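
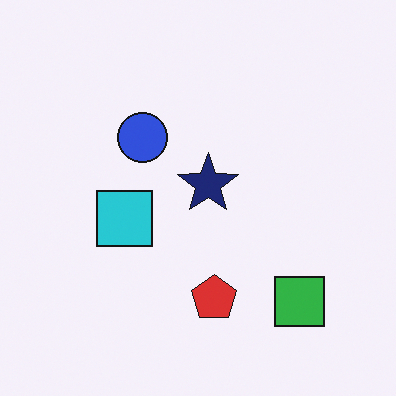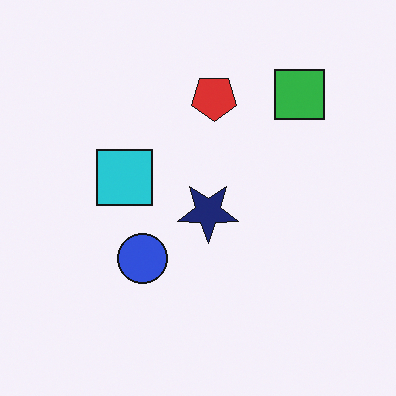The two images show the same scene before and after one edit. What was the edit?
The image was flipped vertically (top ↔ bottom).

The green square is in the bottom-right of the first image and the top-right of the second — shapes on opposite sides of the horizontal midline have swapped in a mirror flip.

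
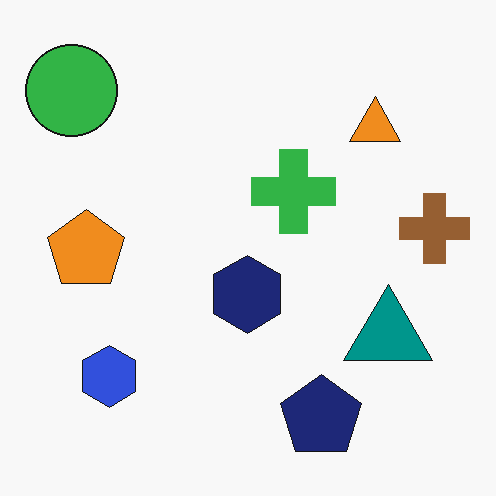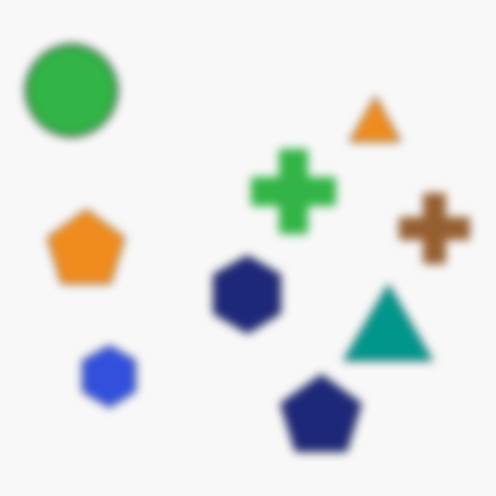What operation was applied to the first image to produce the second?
Noticeably gaussian-blurred.

Shape edges and outlines are uniformly softened across the whole image.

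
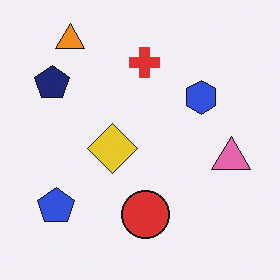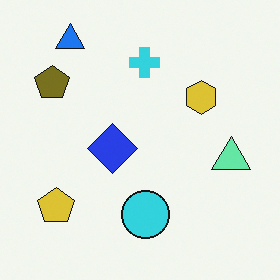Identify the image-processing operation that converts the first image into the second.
The transformation is: hue-shifted through roughly half the color wheel.

Every shape's color has rotated by the same amount around the hue wheel — a uniform hue shift.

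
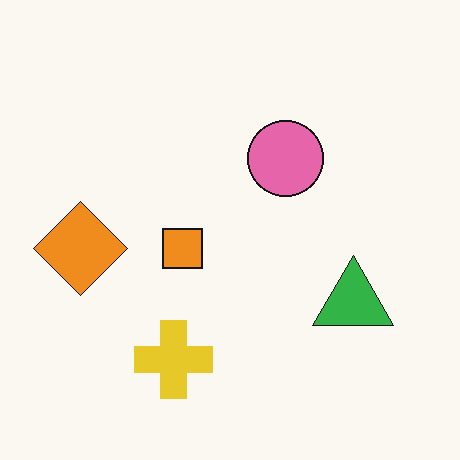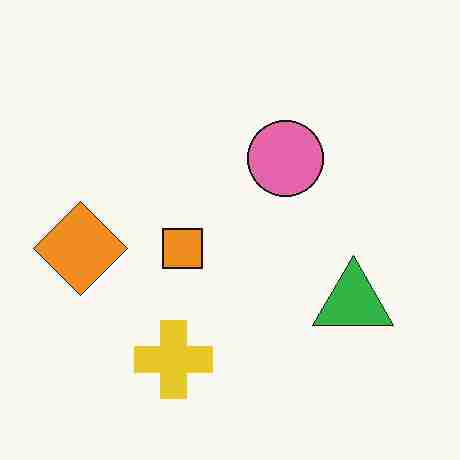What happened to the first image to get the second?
The second image is the first heavily JPEG-compressed with obvious blocking artifacts.

Blocky 8×8 compression artifacts appear around shape edges and the flat background shows ringing — characteristic JPEG degradation.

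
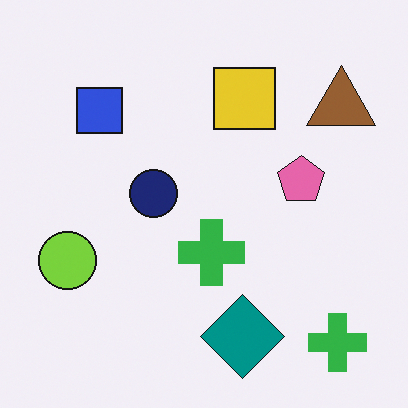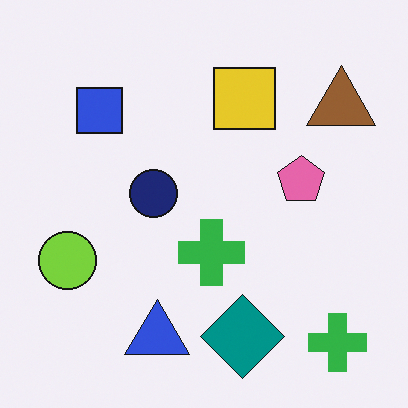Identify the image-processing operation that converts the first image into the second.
Overlaid with an additional blue triangle.

A blue triangle appears in the second image that is absent from the first.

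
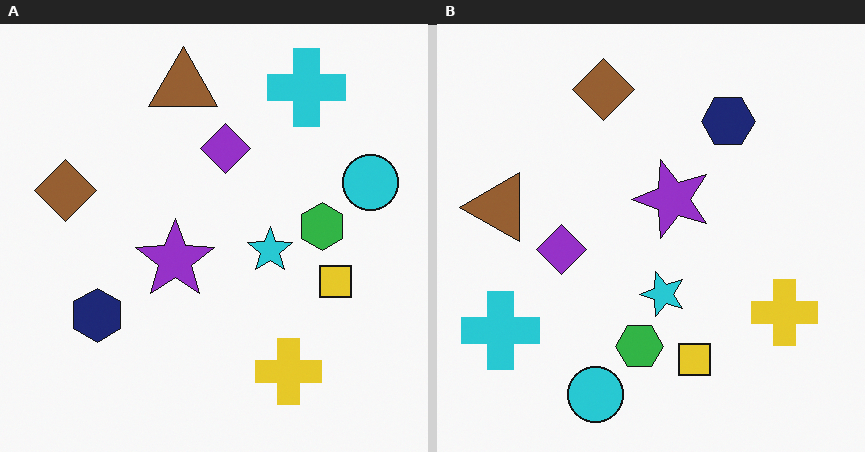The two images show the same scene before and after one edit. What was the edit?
Transposed (reflected across the top-left ↔ bottom-right diagonal).

Shapes have swapped their row and column positions — what was in the top-right is now in the bottom-left — a diagonal reflection.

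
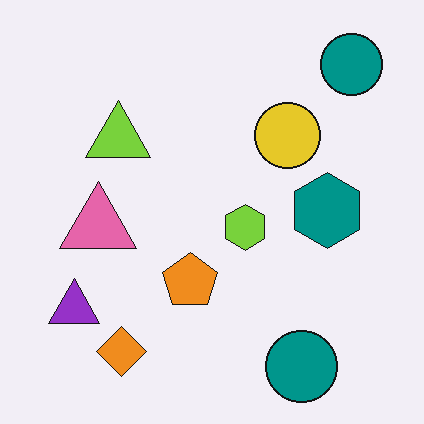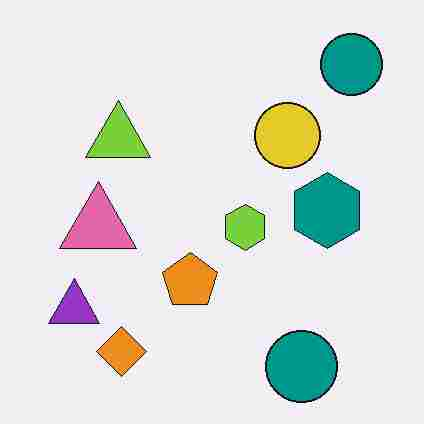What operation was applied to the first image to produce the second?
The transformation is: degraded with heavy JPEG compression.

Blocky 8×8 compression artifacts appear around shape edges and the flat background shows ringing — characteristic JPEG degradation.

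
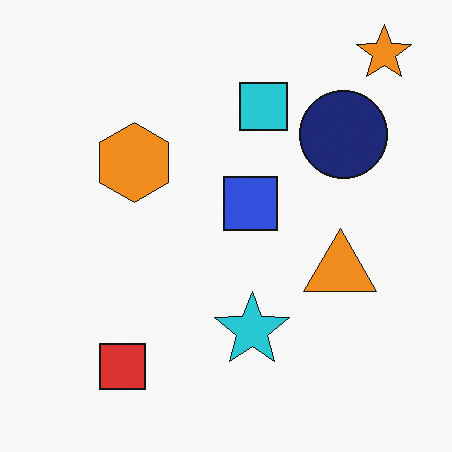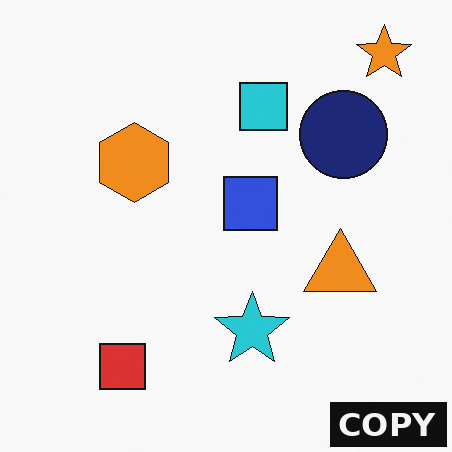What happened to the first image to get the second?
The second image is the first watermarked with the text "COPY" in the lower-right corner.

A dark label reading "COPY" appears in the lower-right corner.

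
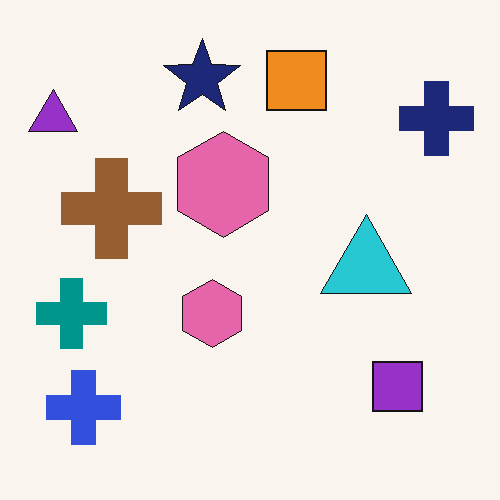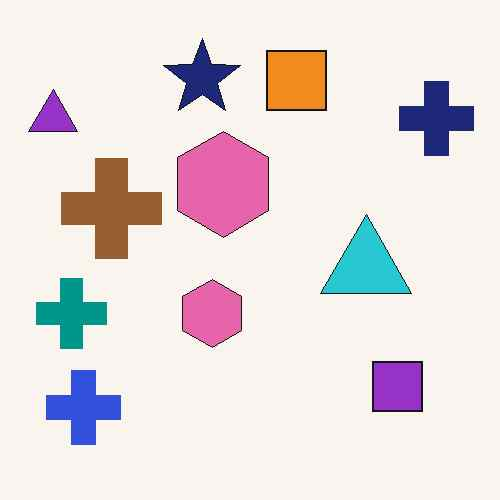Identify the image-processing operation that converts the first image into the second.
This is the original image given moderate JPEG compression.

Blocky 8×8 compression artifacts appear around shape edges and the flat background shows ringing — characteristic JPEG degradation.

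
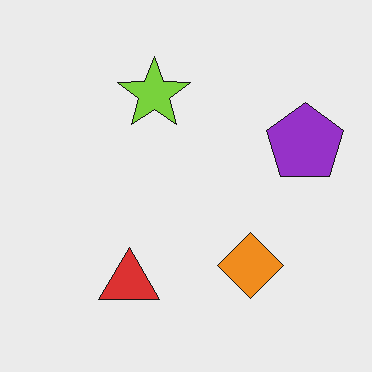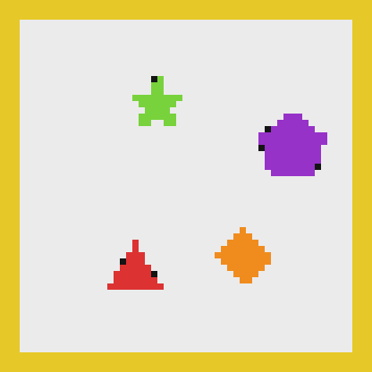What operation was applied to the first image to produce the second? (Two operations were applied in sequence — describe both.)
The second image is the first pixelated into visible square blocks, then framed with a yellow border.

Shapes are reduced to large square blocks; fine edges and outlines are lost — a downscale-then-upscale (mosaic) effect. A solid yellow frame runs around the edge of the second image, with the content slightly shrunk inside it.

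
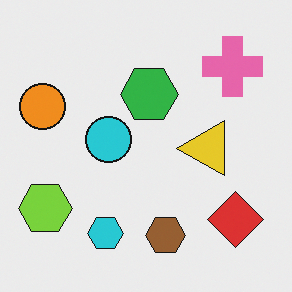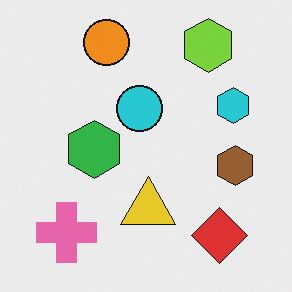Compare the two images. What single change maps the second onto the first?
The first image is the second transposed (reflected across the top-left ↔ bottom-right diagonal).

Shapes have swapped their row and column positions — what was in the top-right is now in the bottom-left — a diagonal reflection.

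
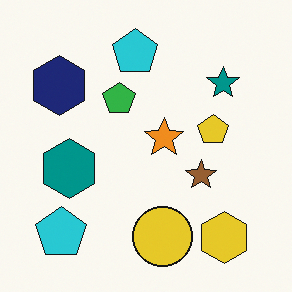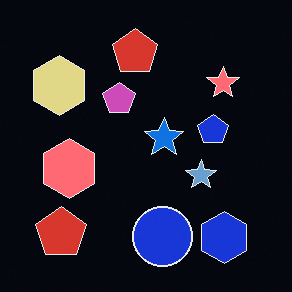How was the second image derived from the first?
Color-inverted (negative).

The light background has become dark and every shape's color is its complement — a photographic negative.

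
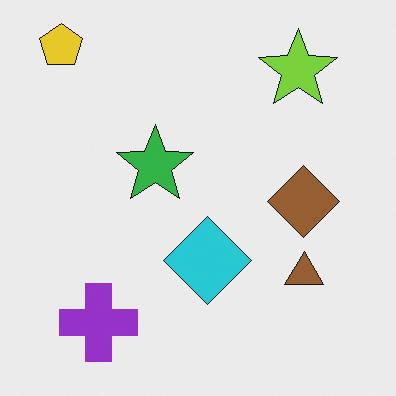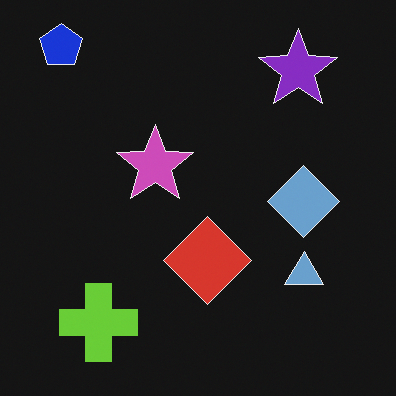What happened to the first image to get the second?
The transformation is: color-inverted (negative).

The light background has become dark and every shape's color is its complement — a photographic negative.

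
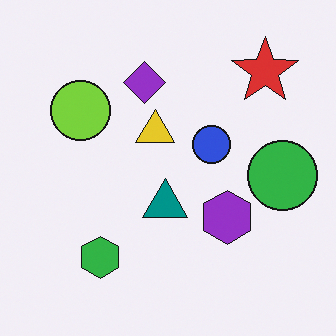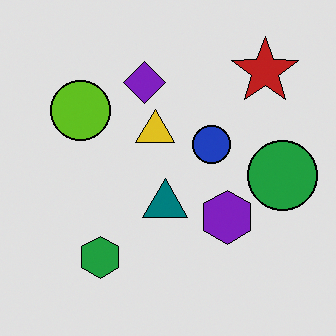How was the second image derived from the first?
This is the original image posterized to a reduced palette.

Each flat color has snapped to a coarser quantized level — most visibly, the near-white background has dropped to a flat grey.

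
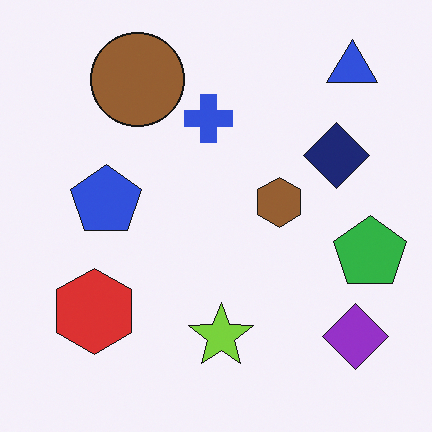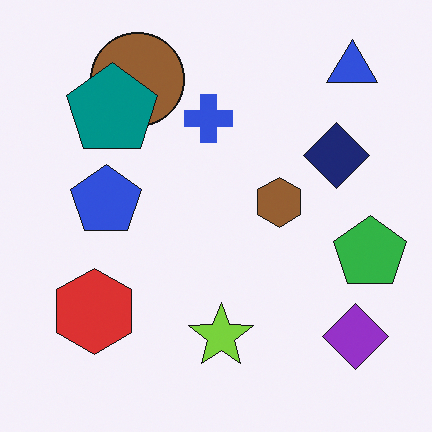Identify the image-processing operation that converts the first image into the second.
This is the original image overlaid with an additional teal pentagon.

A teal pentagon appears in the second image that is absent from the first.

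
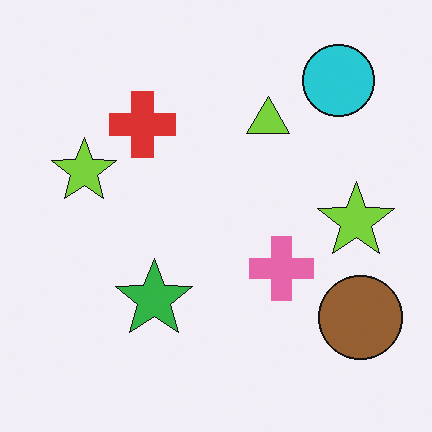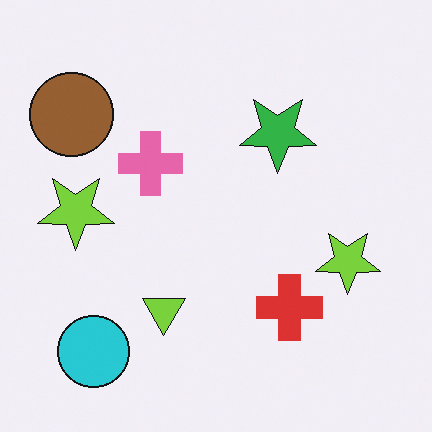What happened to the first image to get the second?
It was rotated 180°.

The cyan circle sits in the top-right of the first image and the bottom-left of the second — consistent with a whole-image 180° rotation.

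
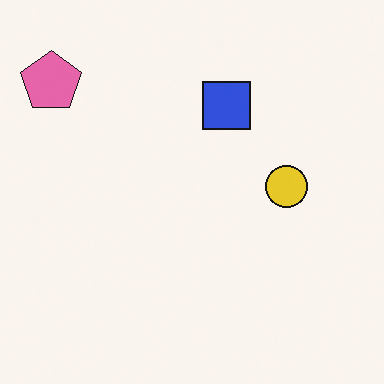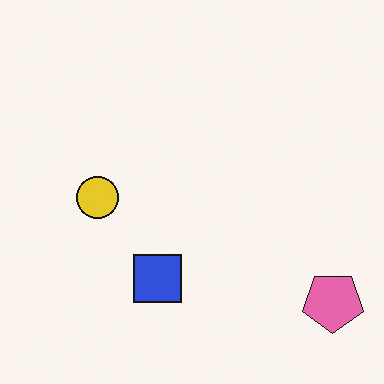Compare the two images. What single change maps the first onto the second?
This is the original image rotated 180°.

The pink pentagon sits in the top-left of the first image and the bottom-right of the second — consistent with a whole-image 180° rotation.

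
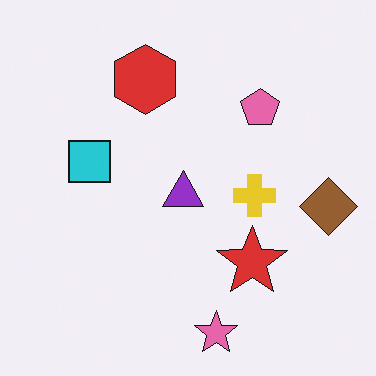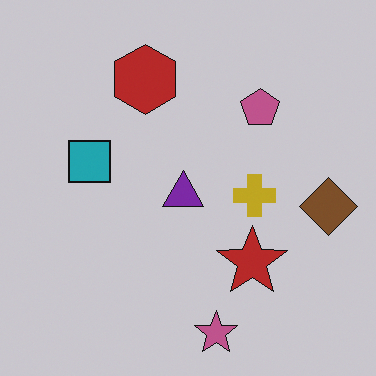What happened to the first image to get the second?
Darkened a little.

Every pixel — background and shapes alike — is uniformly darkened.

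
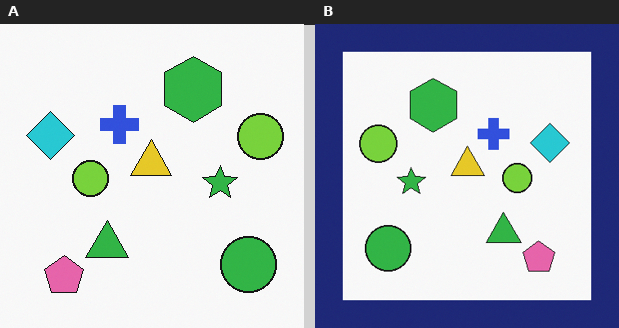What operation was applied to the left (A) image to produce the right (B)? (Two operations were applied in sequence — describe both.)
This is the original image flipped horizontally (left ↔ right), then framed with a navy border.

The cyan diamond is in the left of the left (A) image and the right of the right (B) — shapes on opposite sides of the vertical midline have swapped in a mirror flip. A solid navy frame runs around the edge of the right (B) image, with the content slightly shrunk inside it.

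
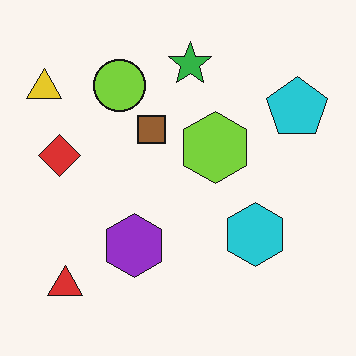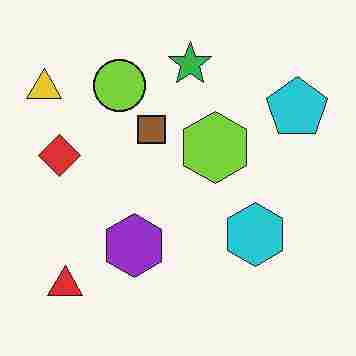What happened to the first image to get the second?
This is the original image heavily JPEG-compressed with obvious blocking artifacts.

Blocky 8×8 compression artifacts appear around shape edges and the flat background shows ringing — characteristic JPEG degradation.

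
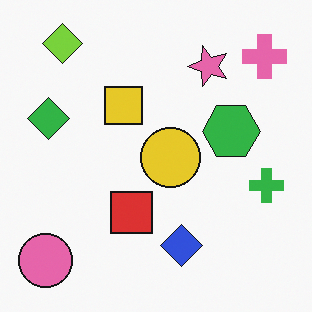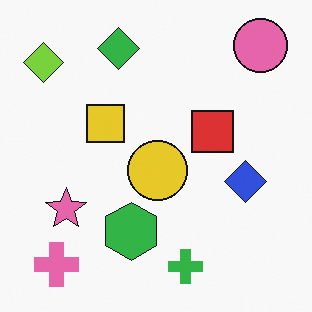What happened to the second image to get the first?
The first image is the second transposed (reflected across the top-left ↔ bottom-right diagonal).

Shapes have swapped their row and column positions — what was in the top-right is now in the bottom-left — a diagonal reflection.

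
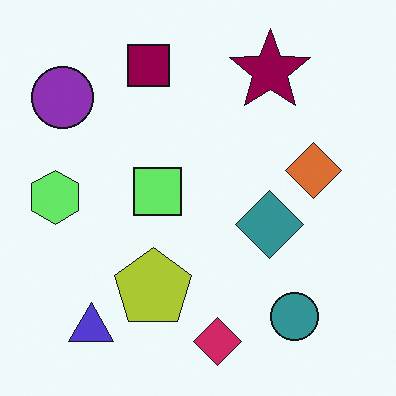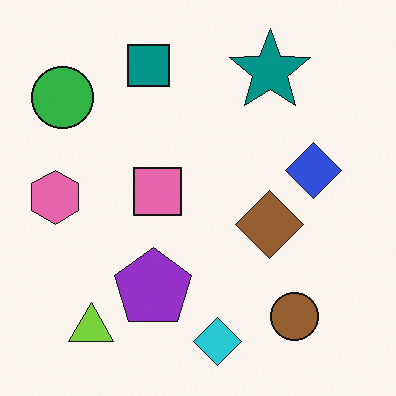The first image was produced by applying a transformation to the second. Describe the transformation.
The first image is the second hue-shifted through roughly a third of the color wheel.

Every shape's color has rotated by the same amount around the hue wheel — a uniform hue shift.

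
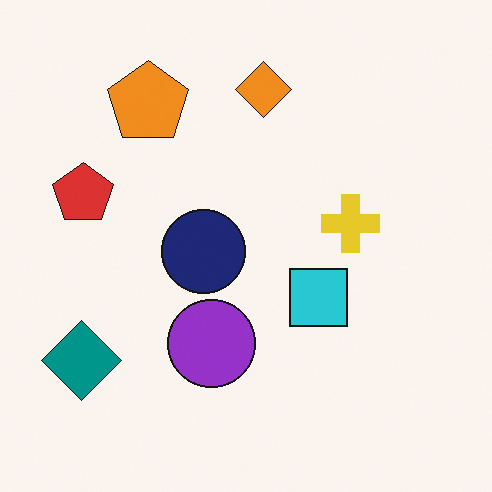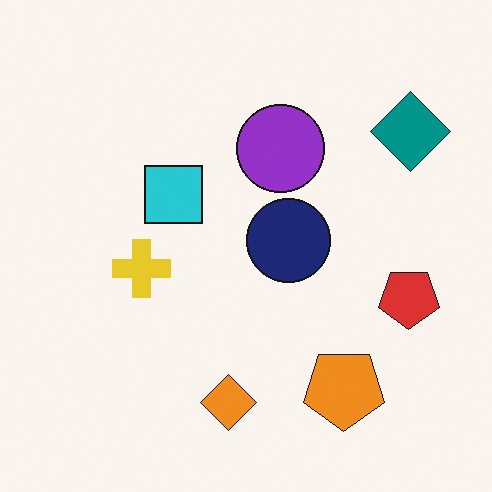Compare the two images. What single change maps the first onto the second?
The transformation is: rotated 180°.

The teal diamond sits in the bottom-left of the first image and the top-right of the second — consistent with a whole-image 180° rotation.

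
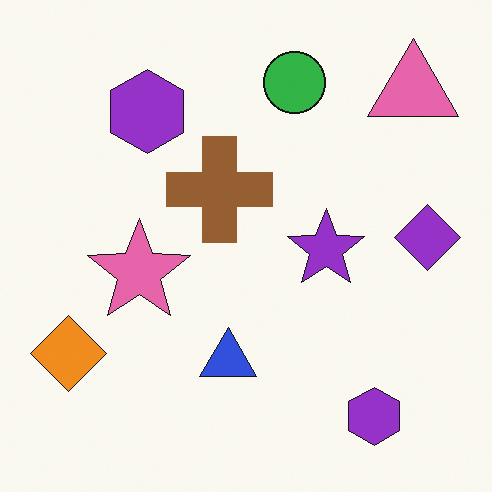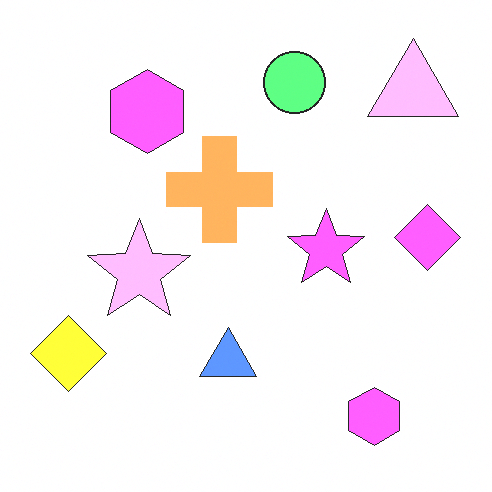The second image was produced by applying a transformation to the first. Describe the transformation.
The second image is the first substantially brightened.

Every pixel — background and shapes alike — is uniformly brightened.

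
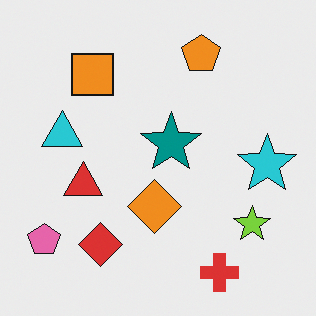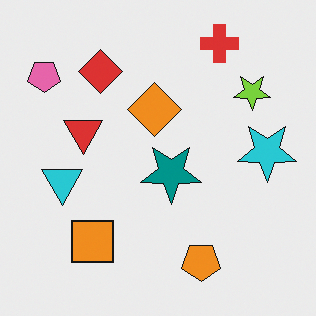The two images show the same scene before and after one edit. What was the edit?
The transformation is: flipped vertically (top ↔ bottom).

The red cross is in the bottom-right of the first image and the top-right of the second — shapes on opposite sides of the horizontal midline have swapped in a mirror flip.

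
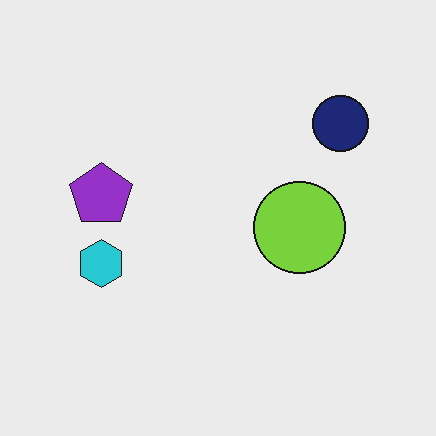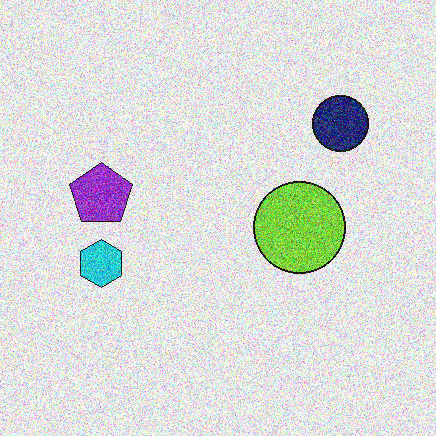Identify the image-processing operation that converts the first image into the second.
This is the original image degraded with a thick layer of grain.

Random speckle covers the whole image, including the flat background.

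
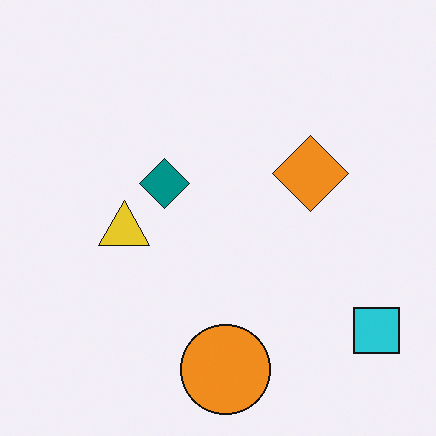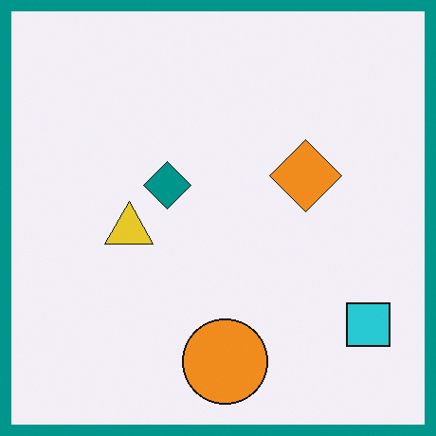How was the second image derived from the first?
The transformation is: framed with a teal border.

A solid teal frame runs around the edge of the second image, with the content slightly shrunk inside it.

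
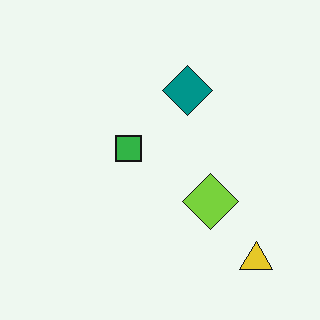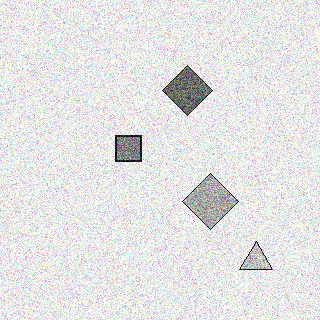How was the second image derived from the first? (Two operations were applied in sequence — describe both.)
The second image is the first converted to grayscale, then degraded with heavy additive noise.

All color is removed — every shape is now a shade of grey. Random speckle covers the whole image, including the flat background.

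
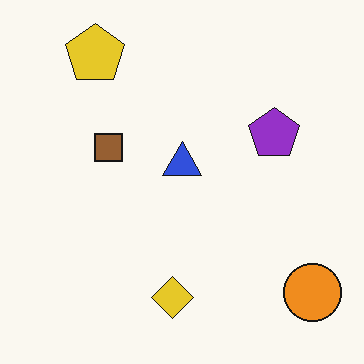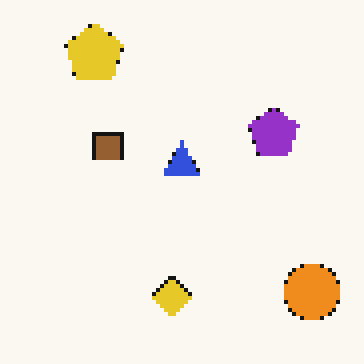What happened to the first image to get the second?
The second image is the first mildly pixelated.

Shapes are reduced to large square blocks; fine edges and outlines are lost — a downscale-then-upscale (mosaic) effect.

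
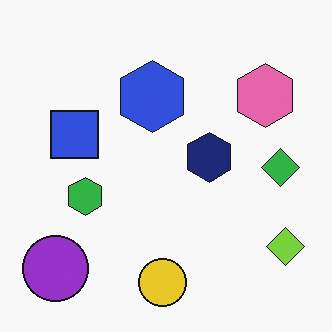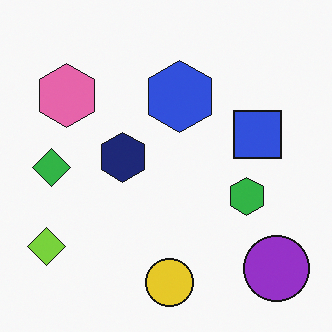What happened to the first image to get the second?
This is the original image flipped horizontally (left ↔ right).

The lime diamond is in the bottom-right of the first image and the bottom-left of the second — shapes on opposite sides of the vertical midline have swapped in a mirror flip.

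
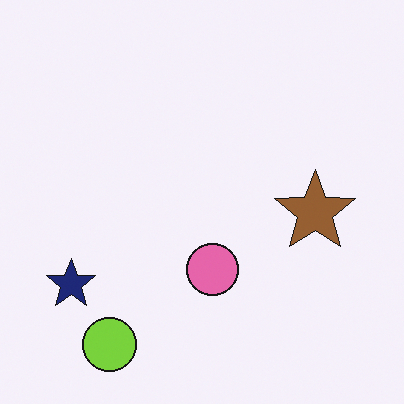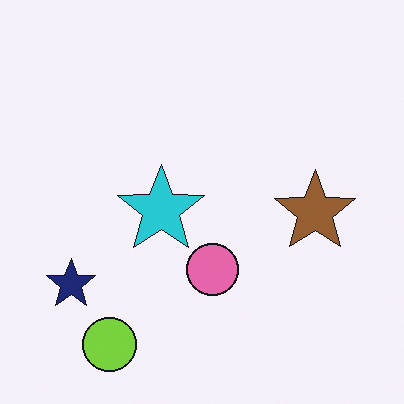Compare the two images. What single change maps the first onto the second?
The second image is the first overlaid with an additional cyan star.

A cyan star appears in the second image that is absent from the first.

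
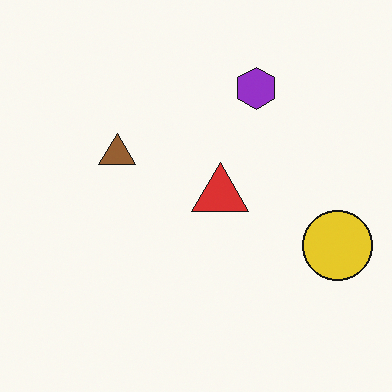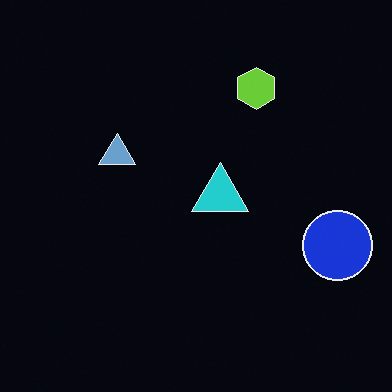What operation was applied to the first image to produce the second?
The second image is the first color-inverted (negative).

The light background has become dark and every shape's color is its complement — a photographic negative.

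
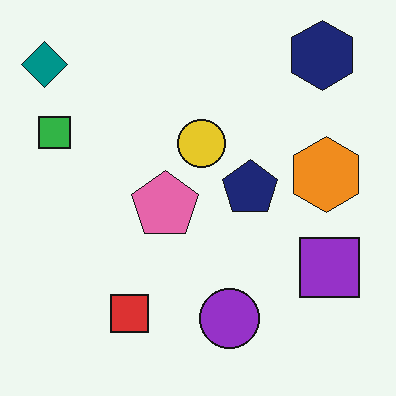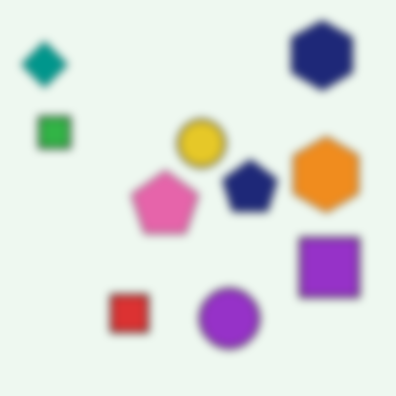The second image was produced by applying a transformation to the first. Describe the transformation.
The transformation is: noticeably gaussian-blurred.

Shape edges and outlines are uniformly softened across the whole image.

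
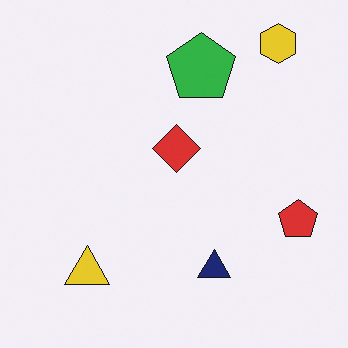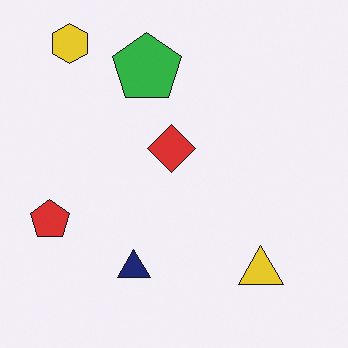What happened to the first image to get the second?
The second image is the first flipped horizontally (left ↔ right).

The red pentagon is in the right of the first image and the left of the second — shapes on opposite sides of the vertical midline have swapped in a mirror flip.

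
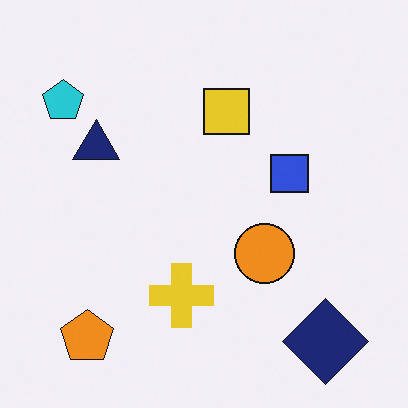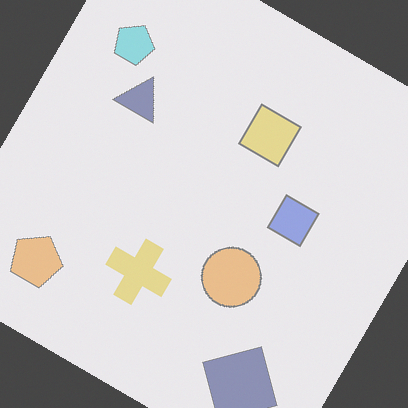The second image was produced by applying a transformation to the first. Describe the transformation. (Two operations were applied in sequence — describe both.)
It was given much lower contrast, then rotated clockwise by a large amount — several tens of degrees.

Tones are pushed toward mid-grey across the whole image — a global contrast change. Every shape is tilted by the same angle and the image corners show triangular fill wedges — a whole-image rotation by a non-right angle.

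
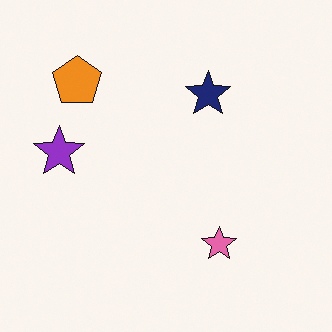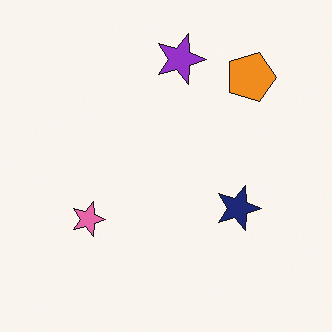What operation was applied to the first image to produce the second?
The second image is the first rotated 90° clockwise.

The orange pentagon sits in the top-left of the first image and the top-right of the second — consistent with a whole-image 90° clockwise rotation.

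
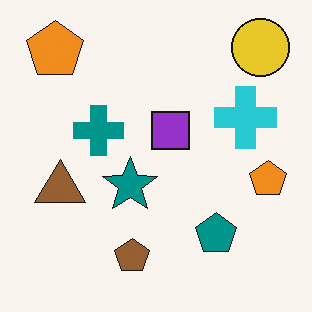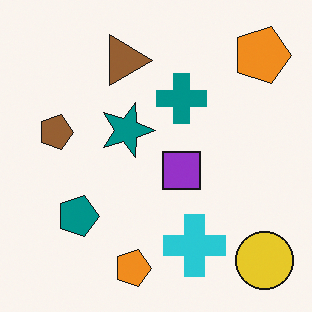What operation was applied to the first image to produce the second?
Rotated 90° clockwise.

The yellow circle sits in the top-right of the first image and the bottom-right of the second — consistent with a whole-image 90° clockwise rotation.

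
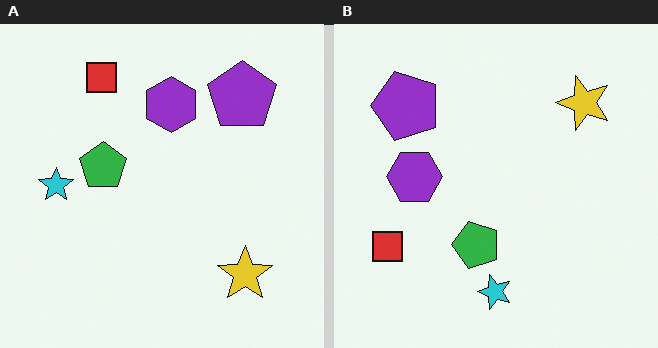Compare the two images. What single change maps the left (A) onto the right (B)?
It was rotated 90° counter-clockwise.

The red square sits in the top-left of the left (A) image and the bottom-left of the right (B) — consistent with a whole-image 90° counter-clockwise rotation.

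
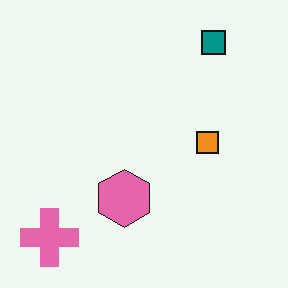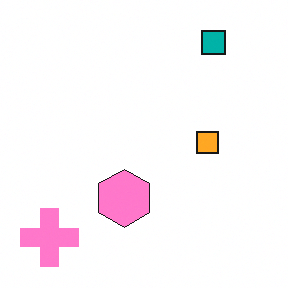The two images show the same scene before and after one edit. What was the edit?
The transformation is: slightly brightened.

Every pixel — background and shapes alike — is uniformly brightened.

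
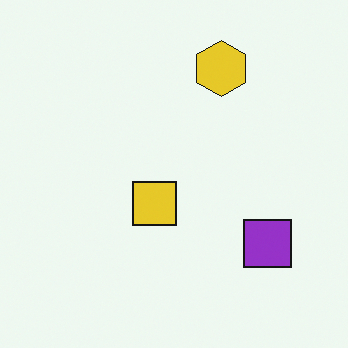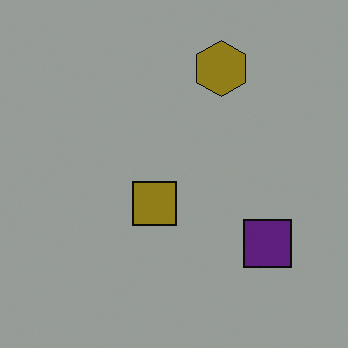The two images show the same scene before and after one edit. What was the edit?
Darkened a lot.

Every pixel — background and shapes alike — is uniformly darkened.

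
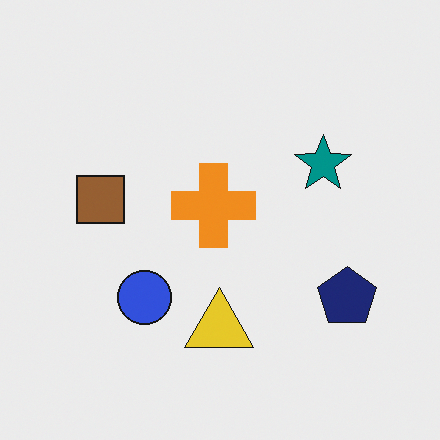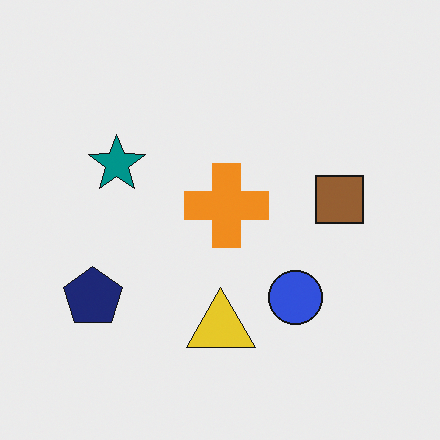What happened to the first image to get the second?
This is the original image flipped horizontally (left ↔ right).

The navy pentagon is in the bottom-right of the first image and the bottom-left of the second — shapes on opposite sides of the vertical midline have swapped in a mirror flip.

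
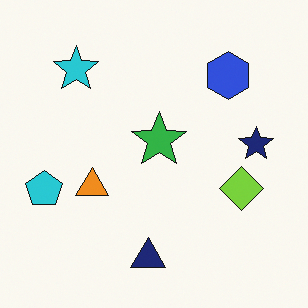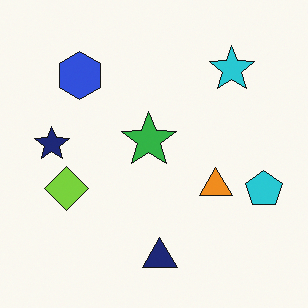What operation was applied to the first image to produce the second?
Flipped horizontally (left ↔ right).

The cyan pentagon is in the left of the first image and the right of the second — shapes on opposite sides of the vertical midline have swapped in a mirror flip.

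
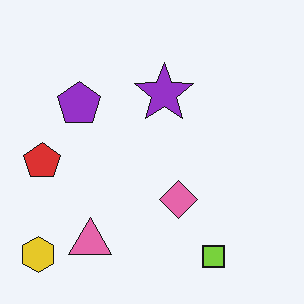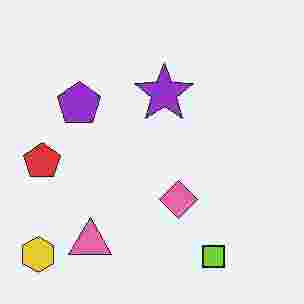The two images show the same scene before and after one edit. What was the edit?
The transformation is: degraded with heavy JPEG compression.

Blocky 8×8 compression artifacts appear around shape edges and the flat background shows ringing — characteristic JPEG degradation.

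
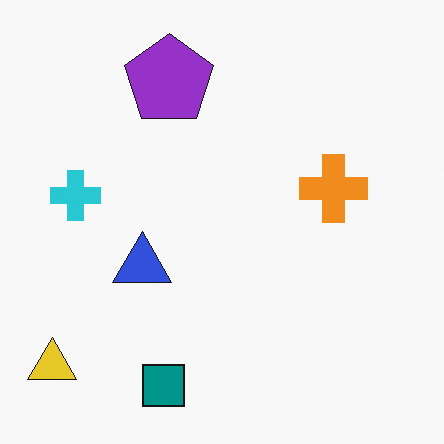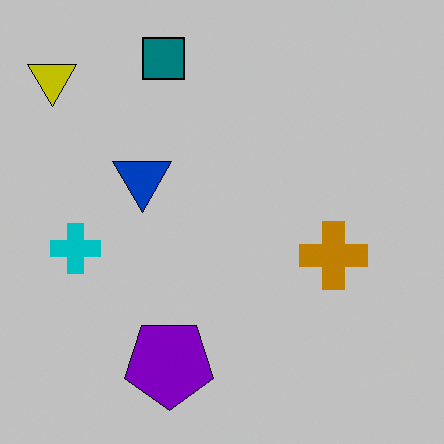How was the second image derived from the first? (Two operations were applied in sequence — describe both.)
It was flipped vertically (top ↔ bottom), then aggressively posterized.

The teal square is in the bottom of the first image and the top of the second — shapes on opposite sides of the horizontal midline have swapped in a mirror flip. Each flat color has snapped to a coarser quantized level — most visibly, the near-white background has dropped to a flat grey.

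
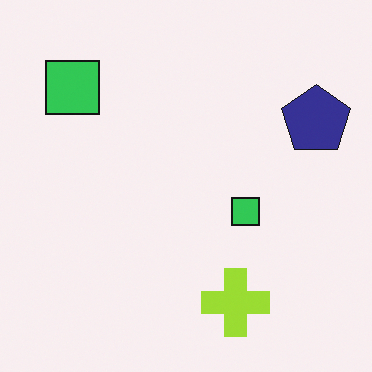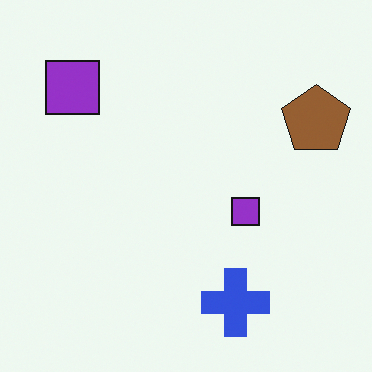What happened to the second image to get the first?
The first image is the second hue-shifted by a large amount.

Every shape's color has rotated by the same amount around the hue wheel — a uniform hue shift.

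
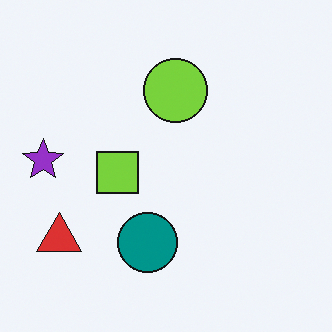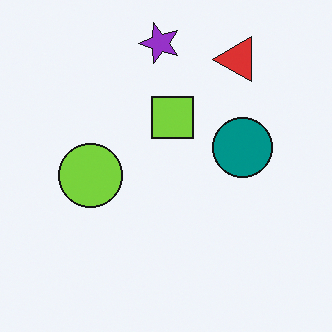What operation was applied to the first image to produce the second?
It was transposed (reflected across the top-left ↔ bottom-right diagonal).

Shapes have swapped their row and column positions — what was in the top-right is now in the bottom-left — a diagonal reflection.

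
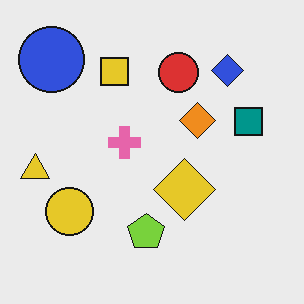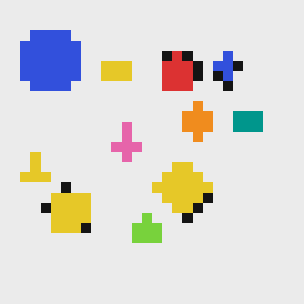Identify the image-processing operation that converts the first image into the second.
The transformation is: heavily pixelated into large blocks.

Shapes are reduced to large square blocks; fine edges and outlines are lost — a downscale-then-upscale (mosaic) effect.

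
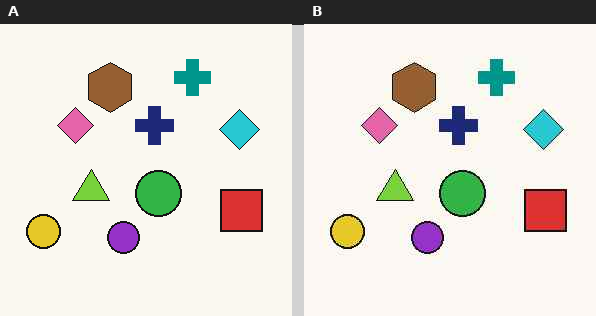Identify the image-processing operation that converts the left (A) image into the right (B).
The image was given moderate JPEG compression.

Blocky 8×8 compression artifacts appear around shape edges and the flat background shows ringing — characteristic JPEG degradation.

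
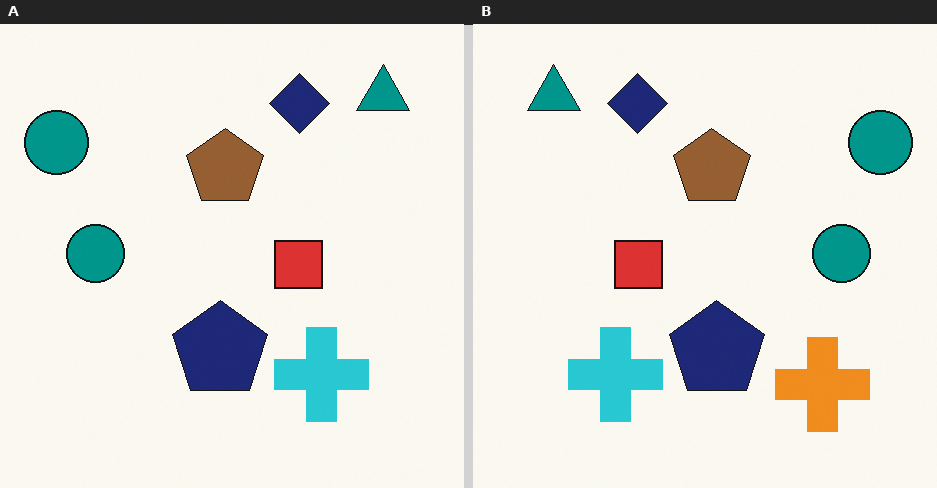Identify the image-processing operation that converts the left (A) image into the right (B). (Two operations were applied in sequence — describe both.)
The transformation is: flipped horizontally (left ↔ right), then overlaid with an additional orange cross.

The teal triangle is in the top-right of the left (A) image and the top-left of the right (B) — shapes on opposite sides of the vertical midline have swapped in a mirror flip. An orange cross appears in the right (B) image that is absent from the left (A).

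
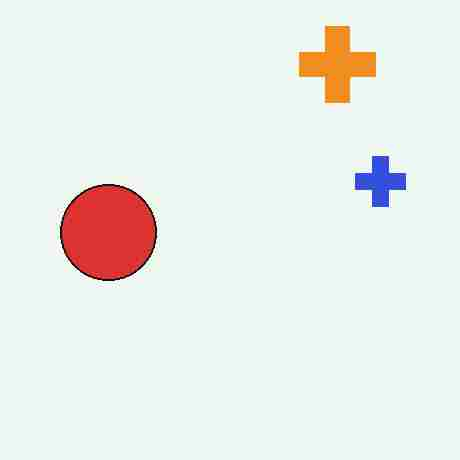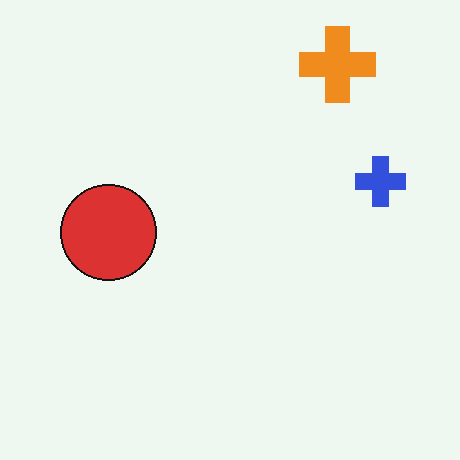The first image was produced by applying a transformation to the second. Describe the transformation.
Degraded with heavy JPEG compression.

Blocky 8×8 compression artifacts appear around shape edges and the flat background shows ringing — characteristic JPEG degradation.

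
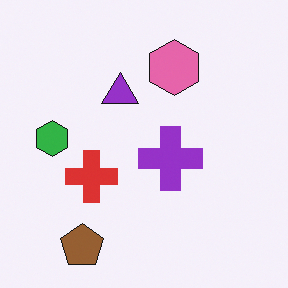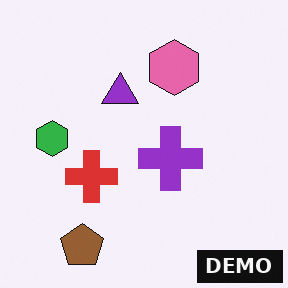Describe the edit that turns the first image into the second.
The image was watermarked with the text "DEMO" in the lower-right corner.

A dark label reading "DEMO" appears in the lower-right corner.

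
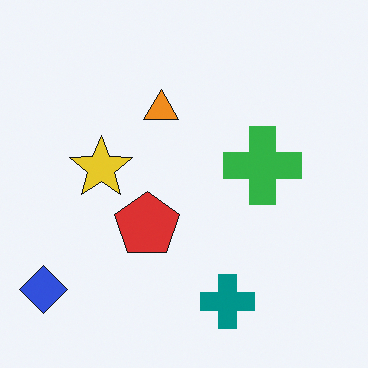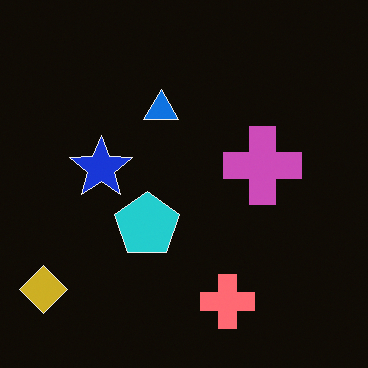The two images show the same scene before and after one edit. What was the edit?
Color-inverted (negative).

The light background has become dark and every shape's color is its complement — a photographic negative.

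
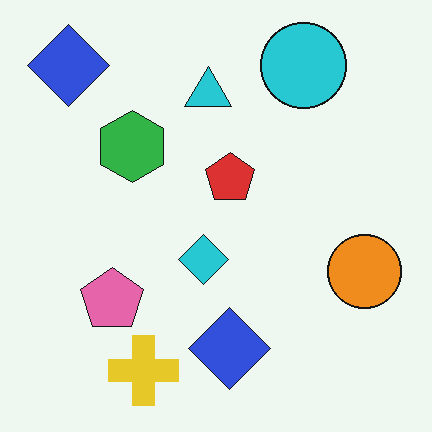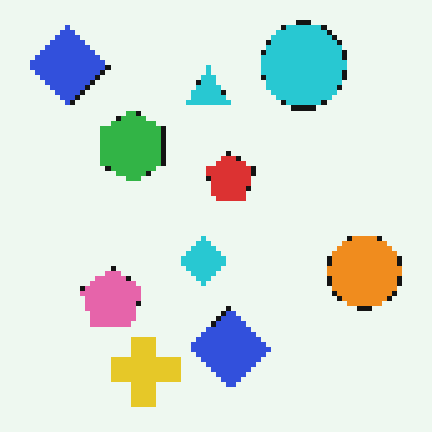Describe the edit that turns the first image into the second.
The image was mildly pixelated.

Shapes are reduced to large square blocks; fine edges and outlines are lost — a downscale-then-upscale (mosaic) effect.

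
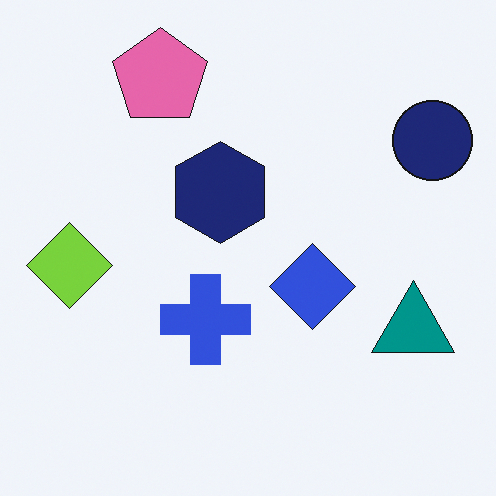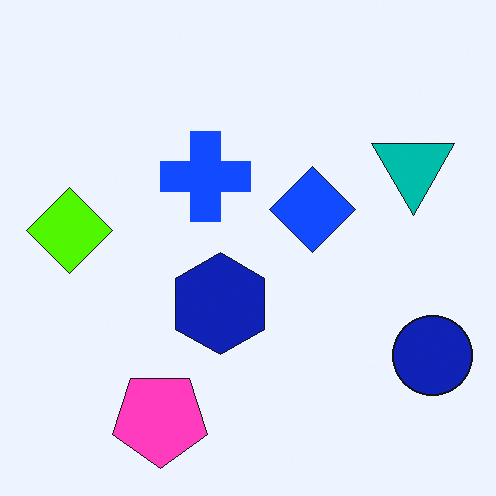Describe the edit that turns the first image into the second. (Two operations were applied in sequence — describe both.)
The transformation is: flipped vertically (top ↔ bottom), then heavily oversaturated.

The pink pentagon is in the top-left of the first image and the bottom-left of the second — shapes on opposite sides of the horizontal midline have swapped in a mirror flip. All colors are more vivid — a global saturation change.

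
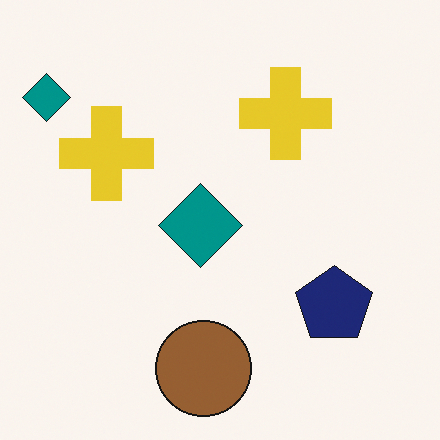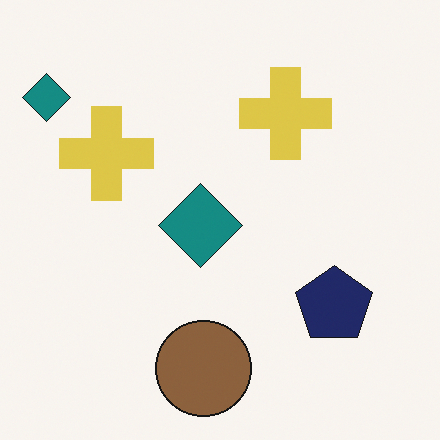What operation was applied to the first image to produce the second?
This is the original image slightly desaturated.

All colors are more muted and greyish — a global saturation change.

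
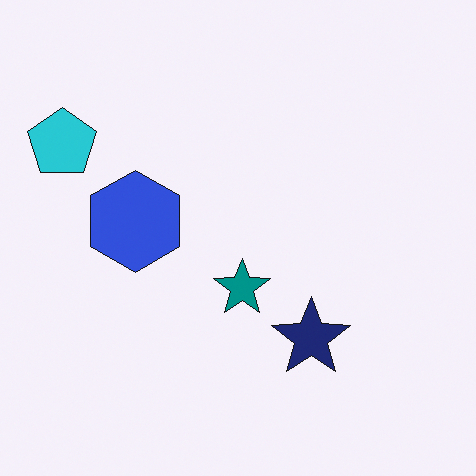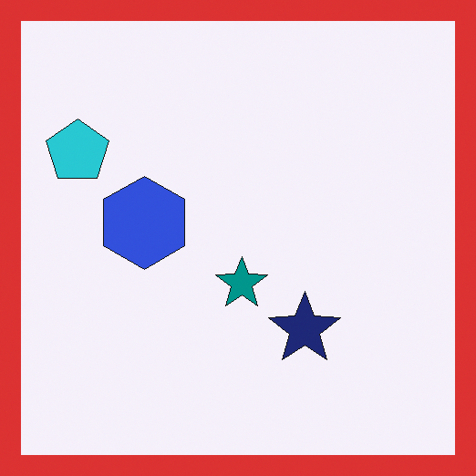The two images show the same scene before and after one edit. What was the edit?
It was framed with a red border.

A solid red frame runs around the edge of the second image, with the content slightly shrunk inside it.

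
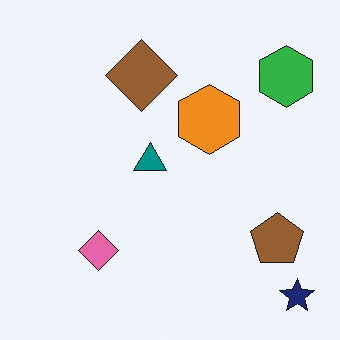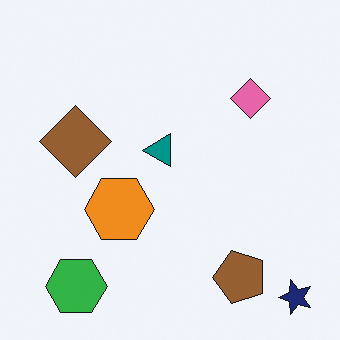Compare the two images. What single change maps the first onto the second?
The transformation is: transposed (reflected across the top-left ↔ bottom-right diagonal).

Shapes have swapped their row and column positions — what was in the top-right is now in the bottom-left — a diagonal reflection.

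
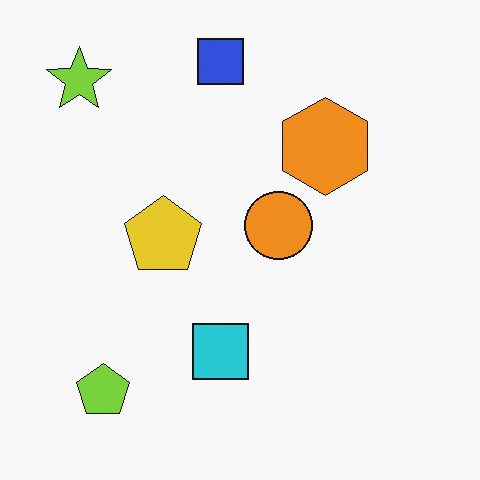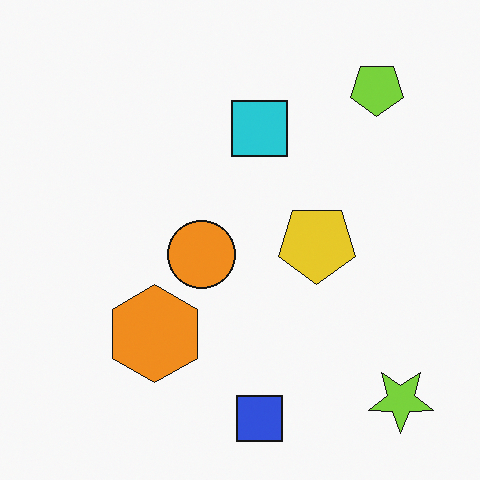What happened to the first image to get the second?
The second image is the first rotated 180°.

The lime star sits in the top-left of the first image and the bottom-right of the second — consistent with a whole-image 180° rotation.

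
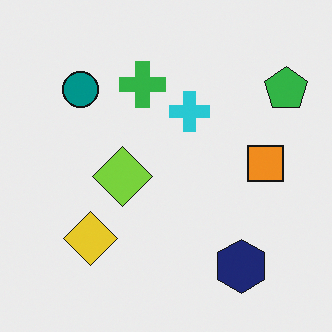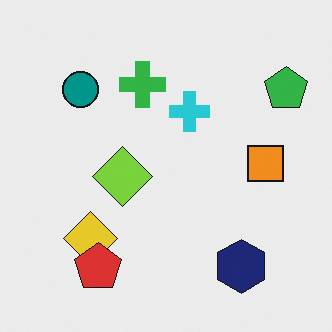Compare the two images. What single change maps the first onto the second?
It was overlaid with an additional red pentagon.

A red pentagon appears in the second image that is absent from the first.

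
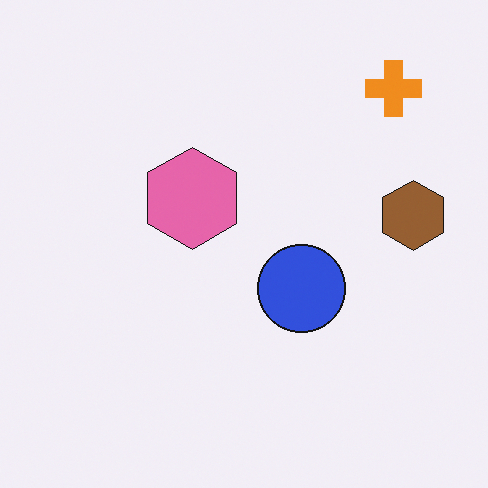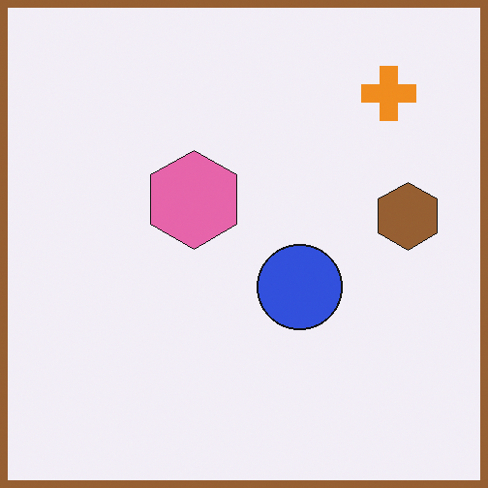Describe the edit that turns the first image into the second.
This is the original image framed with a brown border.

A solid brown frame runs around the edge of the second image, with the content slightly shrunk inside it.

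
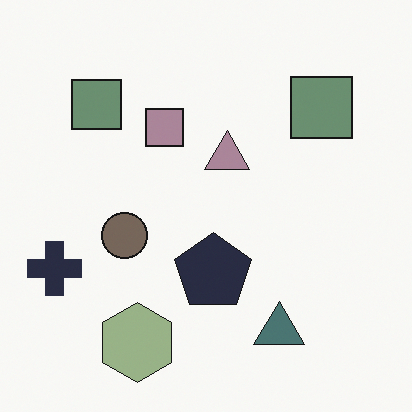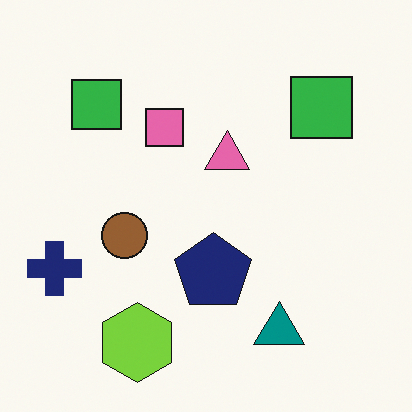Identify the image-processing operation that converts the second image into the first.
The transformation is: heavily desaturated.

All colors are more muted and greyish — a global saturation change.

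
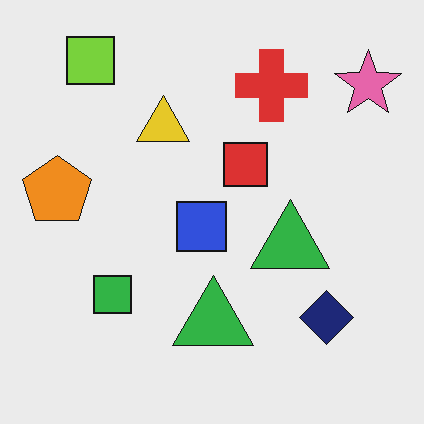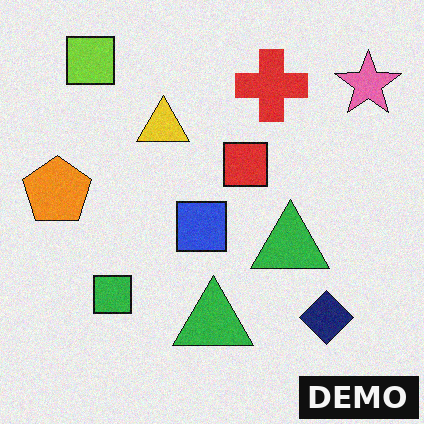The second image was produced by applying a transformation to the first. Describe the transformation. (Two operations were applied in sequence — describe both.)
The second image is the first degraded with light additive noise, then watermarked with the text "DEMO" in the lower-right corner.

Random speckle covers the whole image, including the flat background. A dark label reading "DEMO" appears in the lower-right corner.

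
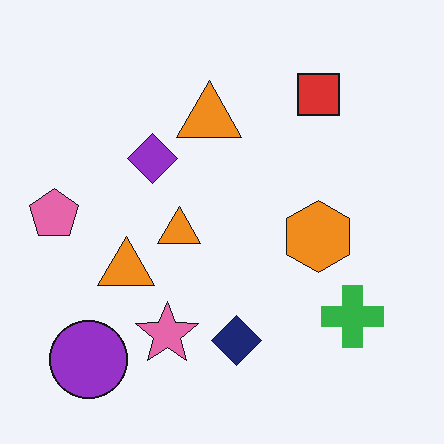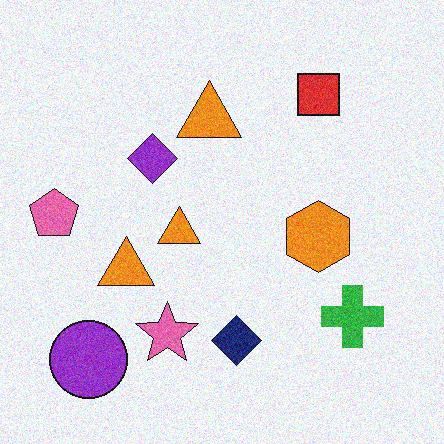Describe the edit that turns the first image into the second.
It was degraded with moderate additive noise.

Random speckle covers the whole image, including the flat background.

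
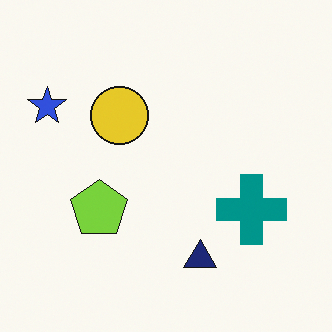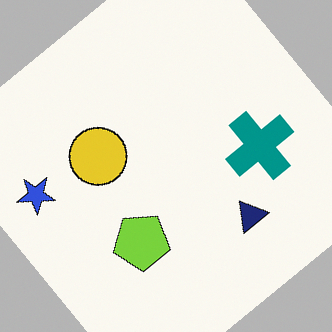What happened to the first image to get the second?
Rotated counter-clockwise by a large amount — several tens of degrees.

Every shape is tilted by the same angle and the image corners show triangular fill wedges — a whole-image rotation by a non-right angle.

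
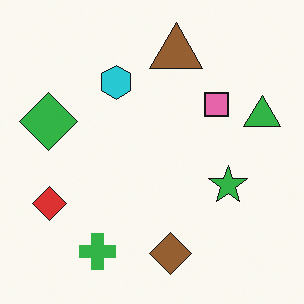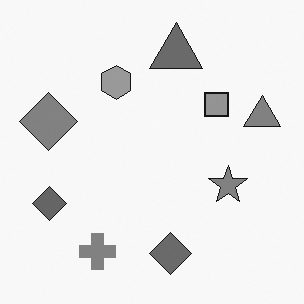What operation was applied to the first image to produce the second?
The second image is the first converted to grayscale.

All color is removed — every shape is now a shade of grey.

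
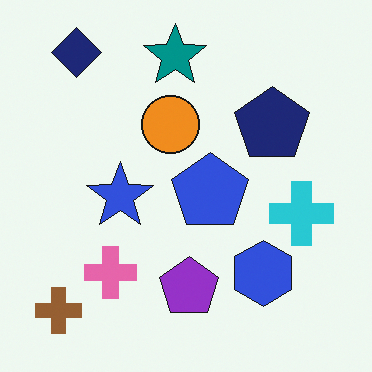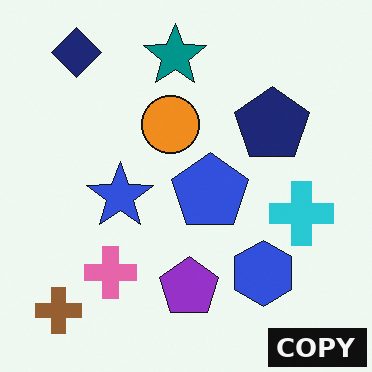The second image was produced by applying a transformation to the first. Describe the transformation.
Watermarked with the text "COPY" in the lower-right corner.

A dark label reading "COPY" appears in the lower-right corner.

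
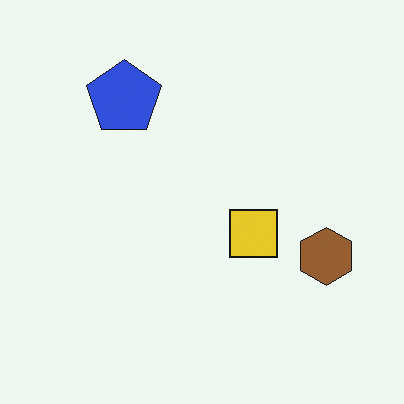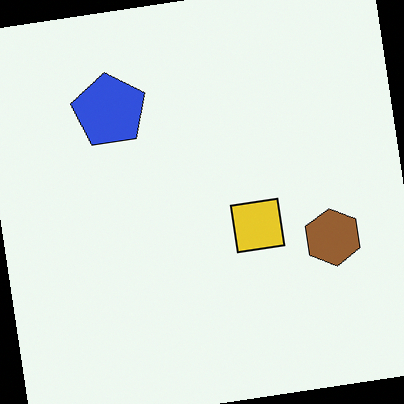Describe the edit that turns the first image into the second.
It was rotated counter-clockwise by a slight angle.

Every shape is tilted by the same angle and the image corners show triangular fill wedges — a whole-image rotation by a non-right angle.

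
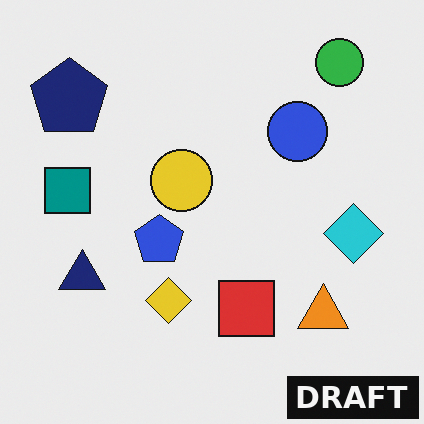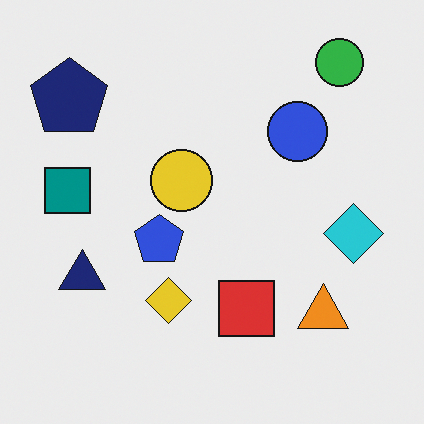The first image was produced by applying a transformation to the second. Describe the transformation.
The image was watermarked with the text "DRAFT" in the lower-right corner.

A dark label reading "DRAFT" appears in the lower-right corner.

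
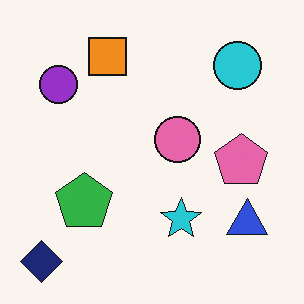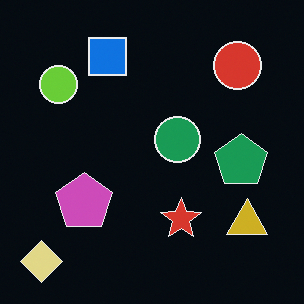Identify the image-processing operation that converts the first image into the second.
The image was color-inverted (negative).

The light background has become dark and every shape's color is its complement — a photographic negative.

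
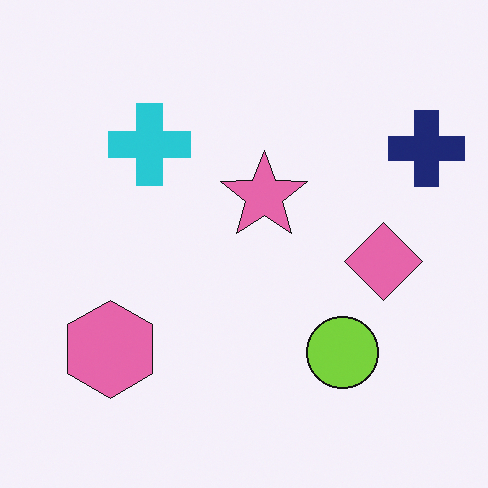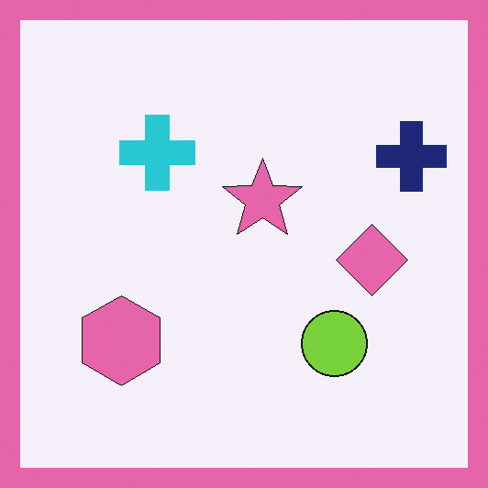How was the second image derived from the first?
It was framed with a pink border.

A solid pink frame runs around the edge of the second image, with the content slightly shrunk inside it.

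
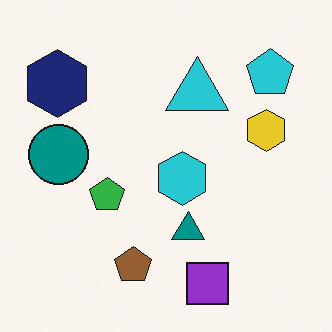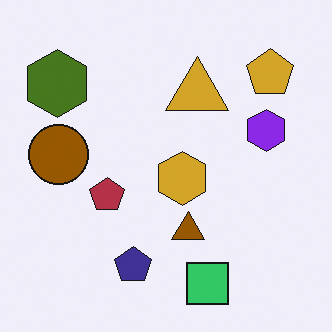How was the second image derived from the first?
This is the original image hue-shifted by a large amount.

Every shape's color has rotated by the same amount around the hue wheel — a uniform hue shift.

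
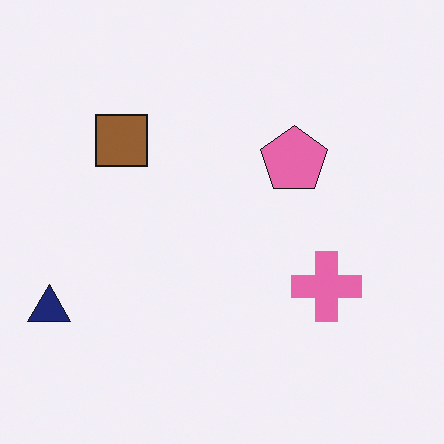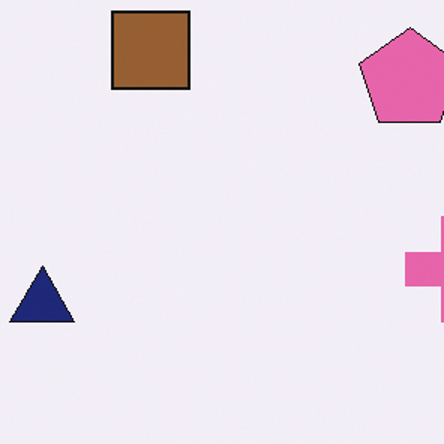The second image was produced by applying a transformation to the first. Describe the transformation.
It was cropped slightly and scaled back up.

The visible shapes are larger and the field of view is narrower; shapes near the original edges may be partly or wholly outside the frame — a crop-and-rescale.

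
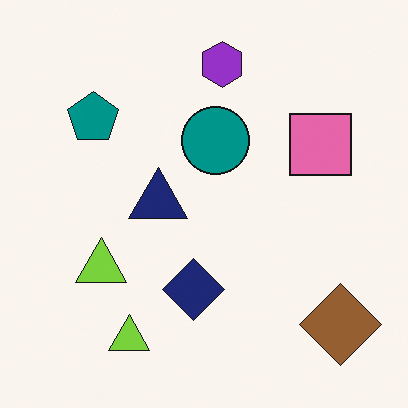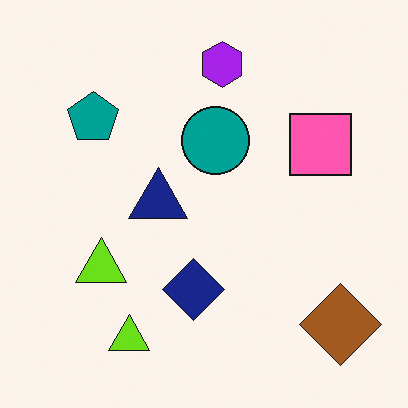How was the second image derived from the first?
This is the original image slightly oversaturated.

All colors are more vivid — a global saturation change.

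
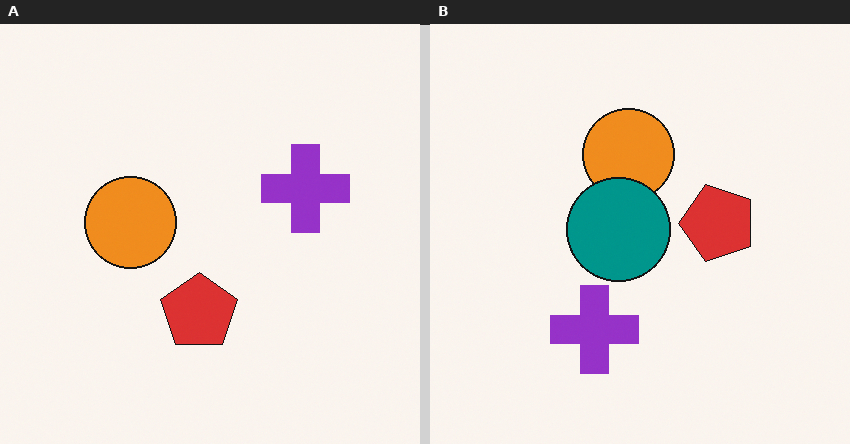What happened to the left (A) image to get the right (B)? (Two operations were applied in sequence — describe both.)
It was transposed (reflected across the top-left ↔ bottom-right diagonal), then overlaid with an additional teal circle.

Shapes have swapped their row and column positions — what was in the top-right is now in the bottom-left — a diagonal reflection. A teal circle appears in the right (B) image that is absent from the left (A).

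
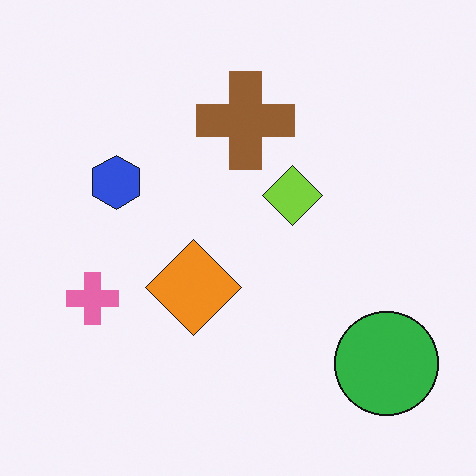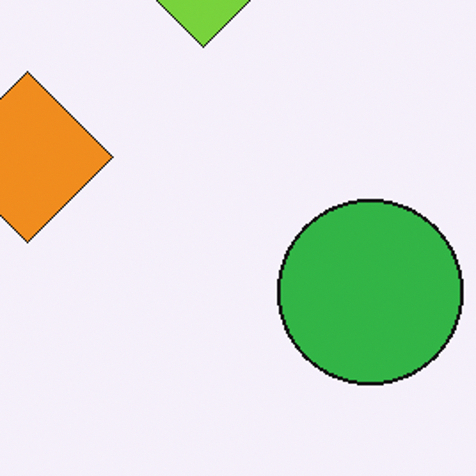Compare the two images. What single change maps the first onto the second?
It was cropped tightly and scaled back up.

The visible shapes are larger and the field of view is narrower; shapes near the original edges may be partly or wholly outside the frame — a crop-and-rescale.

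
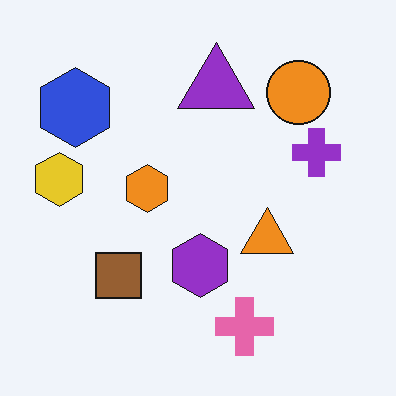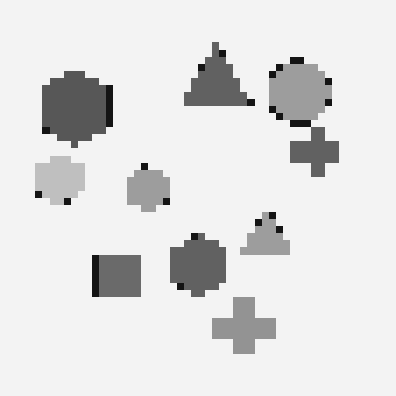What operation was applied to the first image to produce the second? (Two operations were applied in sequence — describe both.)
The second image is the first converted to grayscale, then moderately pixelated.

All color is removed — every shape is now a shade of grey. Shapes are reduced to large square blocks; fine edges and outlines are lost — a downscale-then-upscale (mosaic) effect.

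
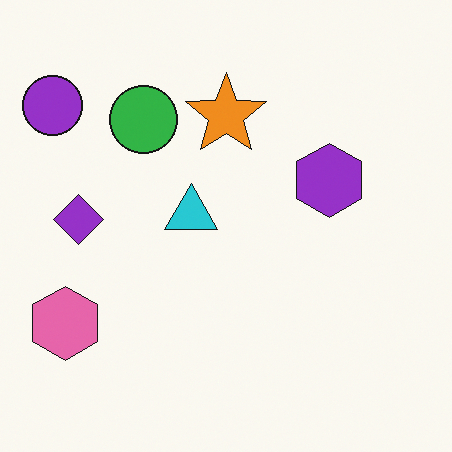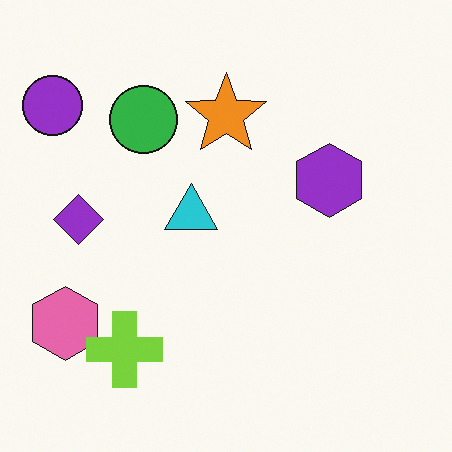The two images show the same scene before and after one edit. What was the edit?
The second image is the first overlaid with an additional lime cross.

A lime cross appears in the second image that is absent from the first.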